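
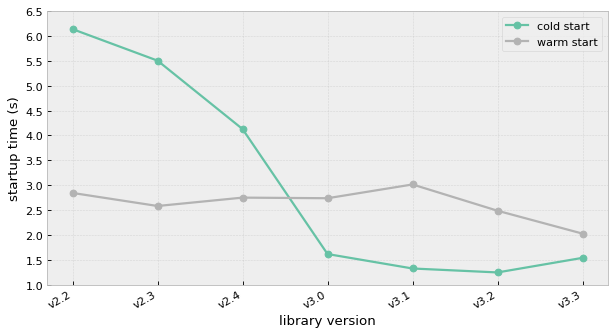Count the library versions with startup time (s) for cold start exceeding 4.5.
Above 4.5: v2.2, v2.3.

2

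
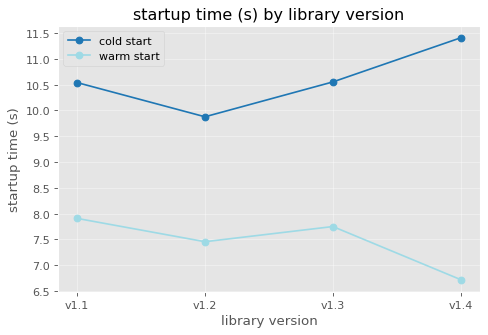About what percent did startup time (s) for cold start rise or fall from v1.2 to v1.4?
≈ +15%

v1.2 ≈ 10.0, v1.4 ≈ 11.5; (11.5 − 10.0) / 10.0 ≈ +15%.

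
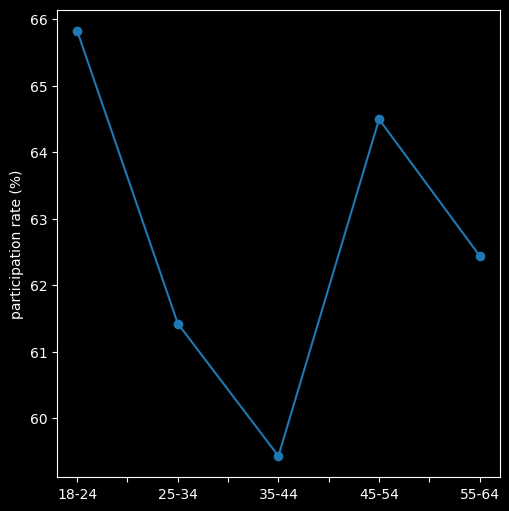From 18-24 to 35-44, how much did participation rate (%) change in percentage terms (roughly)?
18-24 ≈ 66, 35-44 ≈ 59; (59 − 66) / 66 ≈ -10.6%.

≈ -10.6%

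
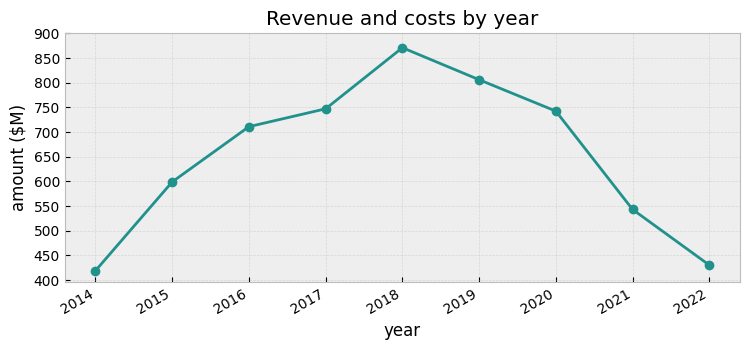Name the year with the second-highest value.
2019

Top 3: 2018 ≈ 850, 2019 ≈ 800, 2017 ≈ 750.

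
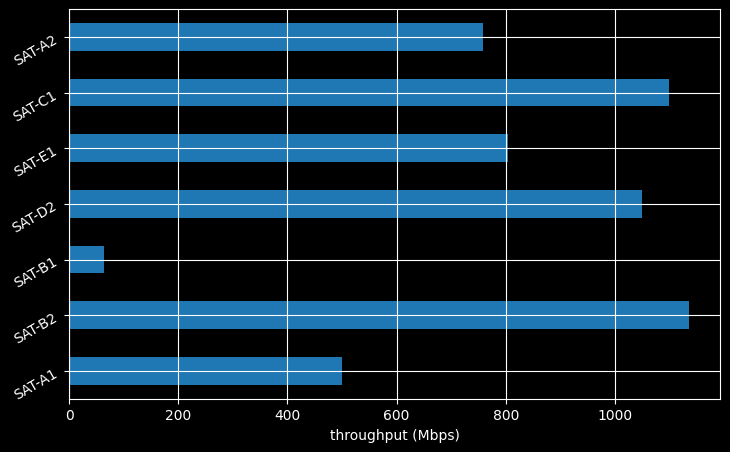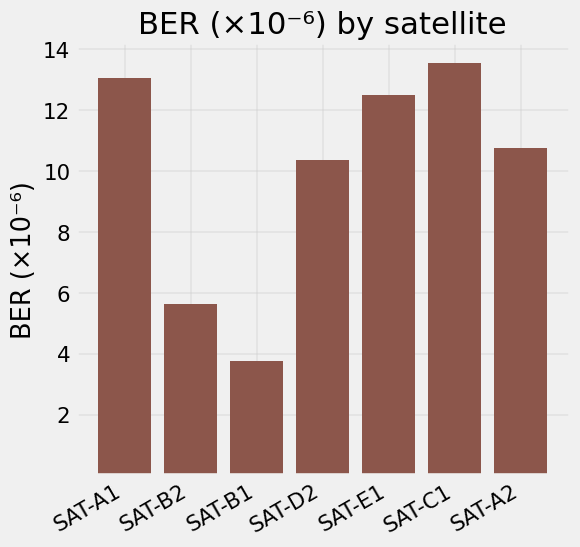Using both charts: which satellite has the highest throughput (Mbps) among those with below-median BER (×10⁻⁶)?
Chart 2 median BER (×10⁻⁶) ≈ 10; below-median satellites: SAT-B2, SAT-B1, SAT-D2. Among those, SAT-B2 has the highest throughput (Mbps) (≈ 1200).

SAT-B2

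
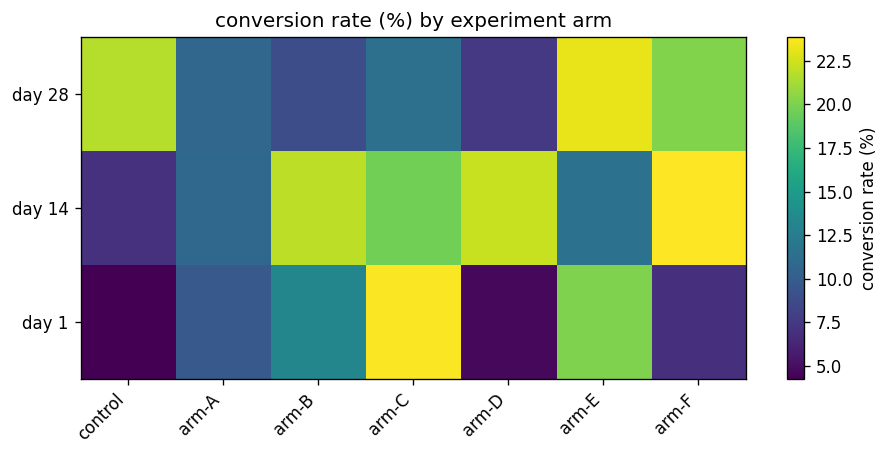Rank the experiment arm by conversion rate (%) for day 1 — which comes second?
Top 3 for day 1: arm-C ≈ 24, arm-E ≈ 20, arm-B ≈ 14.

arm-E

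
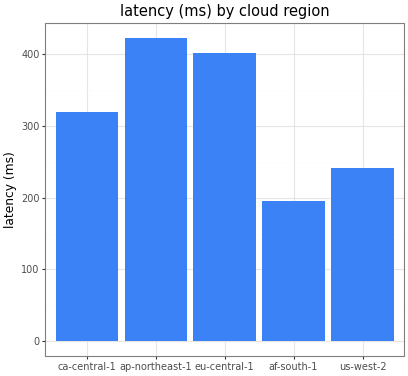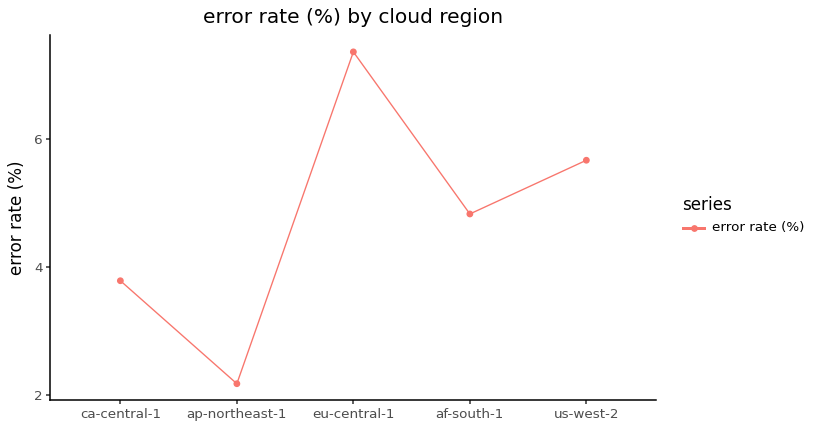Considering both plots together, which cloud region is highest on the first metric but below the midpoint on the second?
ap-northeast-1

Chart 2 median error rate (%) ≈ 5; below-median cloud regions: ca-central-1, ap-northeast-1. Among those, ap-northeast-1 has the highest latency (ms) (≈ 400).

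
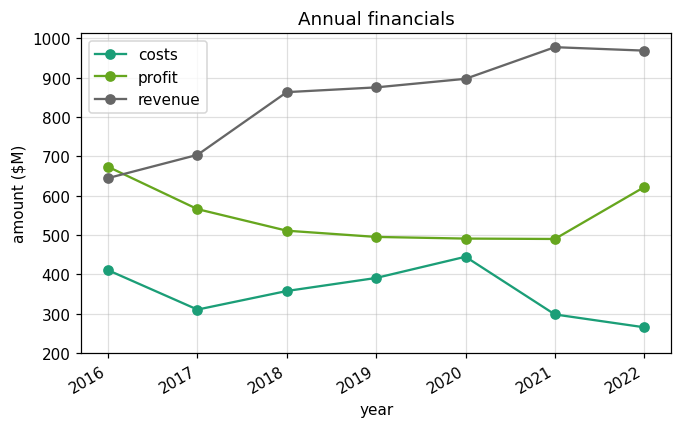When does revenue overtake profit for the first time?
2016: revenue ≈ 600 vs profit ≈ 700 (not yet); 2017: revenue ≈ 700 vs profit ≈ 600 (first crossover).

2017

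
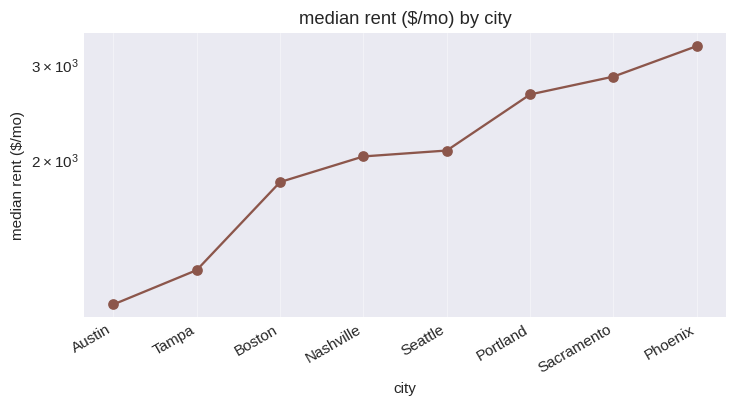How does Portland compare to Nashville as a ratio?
≈ 1.3×

Portland ≈ 2600, Nashville ≈ 2000; 2600/2000 ≈ 1.3.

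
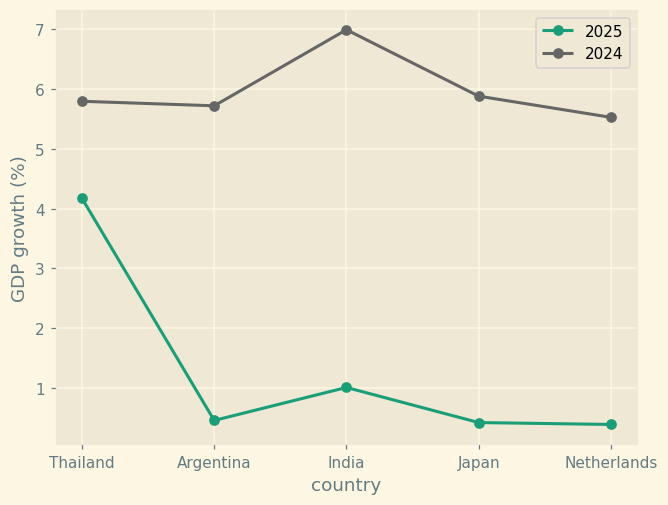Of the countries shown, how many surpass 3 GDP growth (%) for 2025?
1

Above 3: Thailand.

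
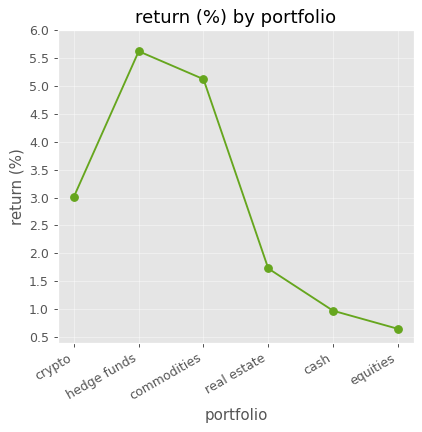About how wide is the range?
≈ 5.0

Max hedge funds ≈ 5.5, min equities ≈ 0.5; range ≈ 5.0.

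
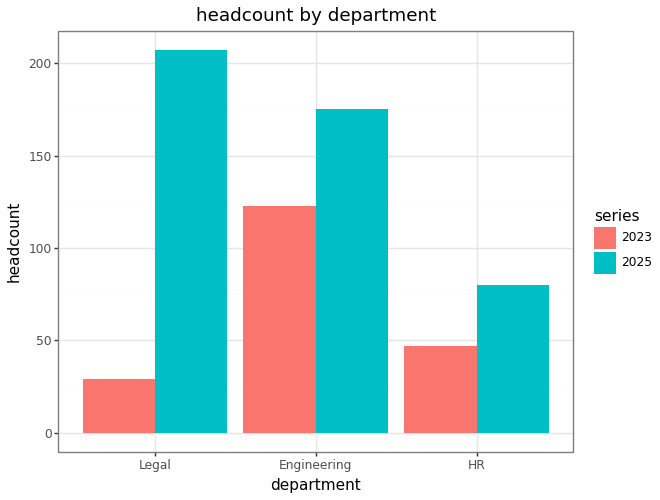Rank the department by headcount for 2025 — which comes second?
Top 3 for 2025: Legal ≈ 200, Engineering ≈ 180, HR ≈ 80.

Engineering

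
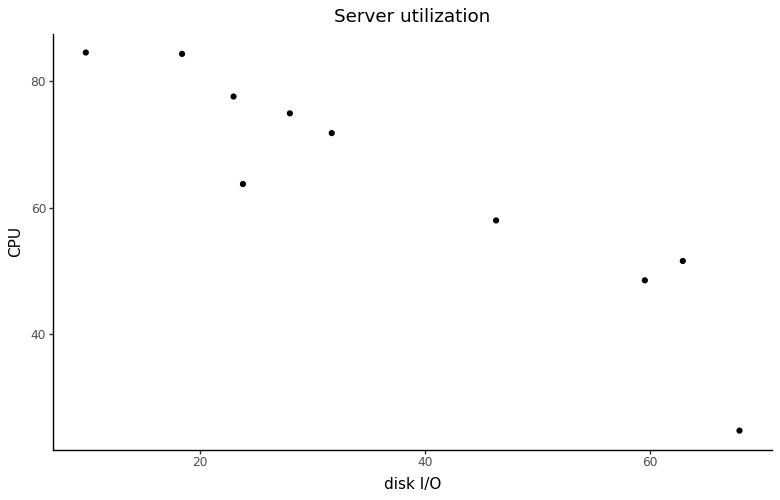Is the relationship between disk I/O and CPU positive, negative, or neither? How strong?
Points are negatively correlated; strong (|r| ≈ 0.9).

negative, strong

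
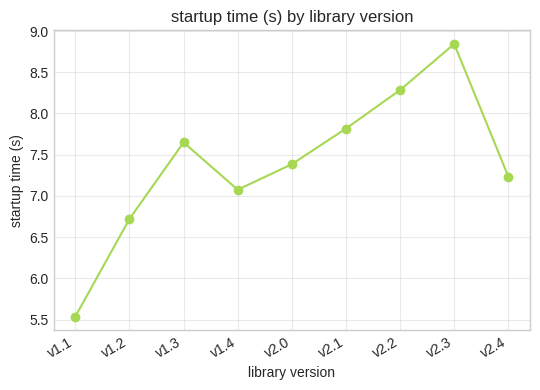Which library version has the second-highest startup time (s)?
v2.2

Top 3: v2.3 ≈ 9.0, v2.2 ≈ 8.5, v2.1 ≈ 8.0.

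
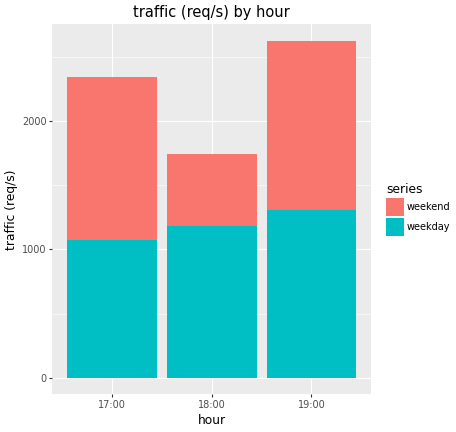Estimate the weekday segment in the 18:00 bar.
weekday top ≈ 1000, bottom ≈ 0; segment ≈ 1000.

≈ 1000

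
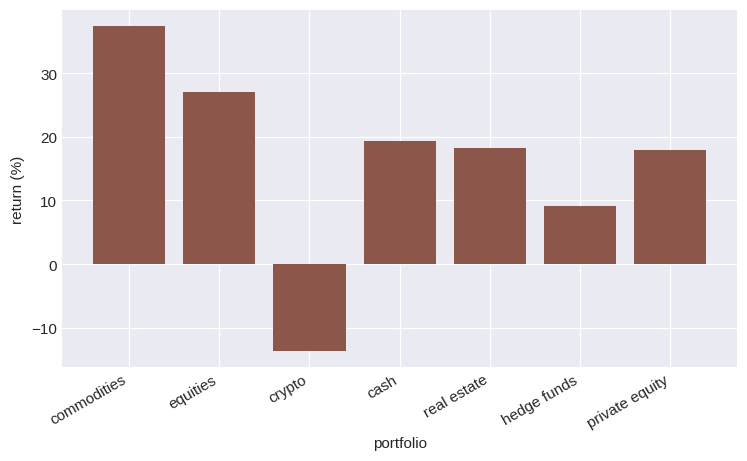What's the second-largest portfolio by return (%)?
Top 3: commodities ≈ 35, equities ≈ 25, cash ≈ 20.

equities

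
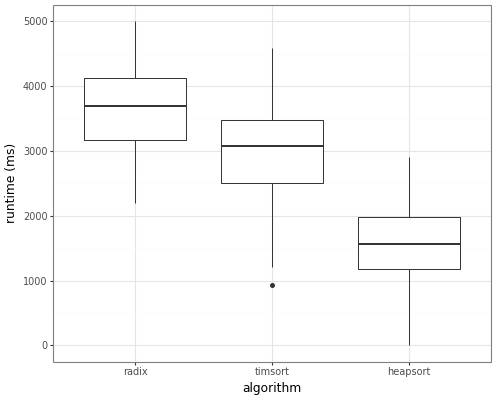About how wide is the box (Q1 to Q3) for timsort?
Q3 ≈ 3400, Q1 ≈ 2600; IQR ≈ 800.

≈ 800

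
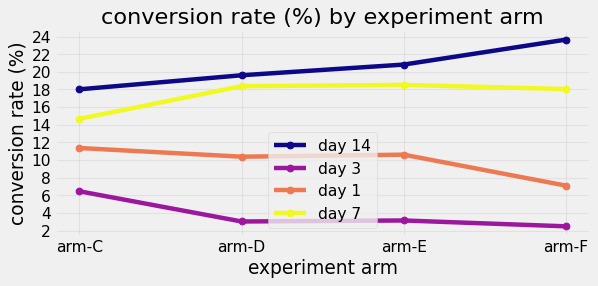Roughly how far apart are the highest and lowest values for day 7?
Max arm-E ≈ 18, min arm-C ≈ 14; range ≈ 4.

≈ 4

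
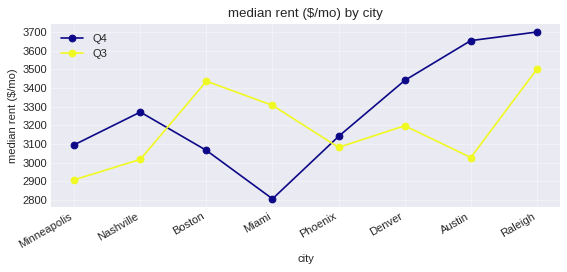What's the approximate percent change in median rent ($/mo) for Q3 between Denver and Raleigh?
≈ +9.4%

Denver ≈ 3200, Raleigh ≈ 3500; (3500 − 3200) / 3200 ≈ +9.4%.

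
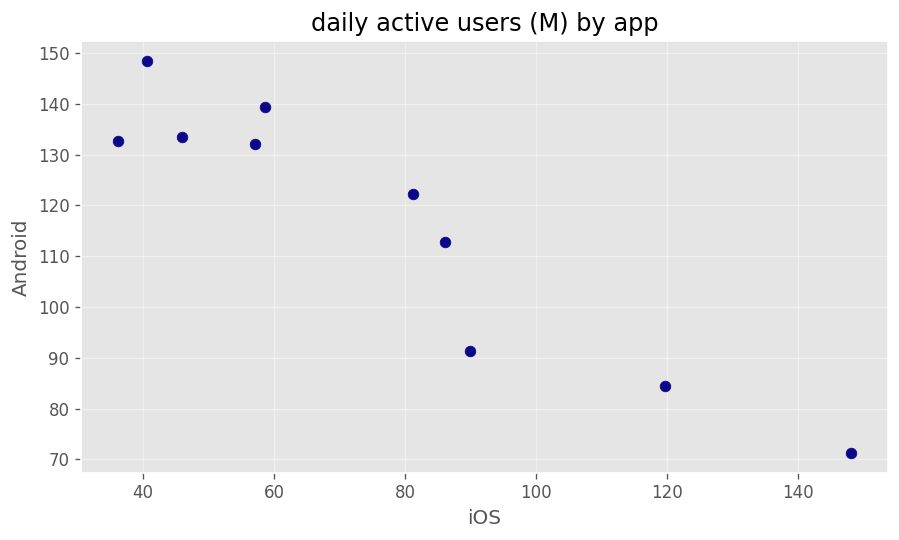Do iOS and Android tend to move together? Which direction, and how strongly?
Points are negatively correlated; strong (|r| ≈ 0.9).

negative, strong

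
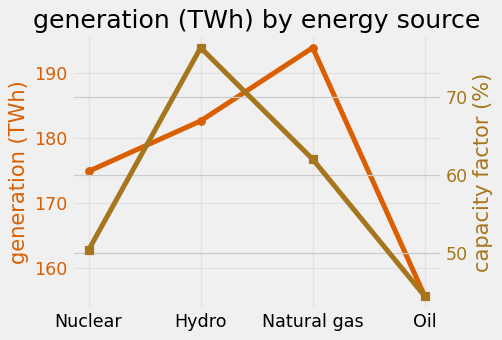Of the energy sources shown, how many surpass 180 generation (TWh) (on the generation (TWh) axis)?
Above 180: Hydro, Natural gas.

2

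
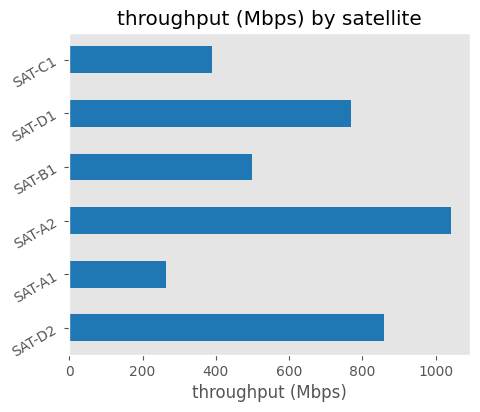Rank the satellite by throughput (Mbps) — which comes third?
SAT-D1

Top 4: SAT-A2 ≈ 1000, SAT-D2 ≈ 900, SAT-D1 ≈ 800, SAT-B1 ≈ 500.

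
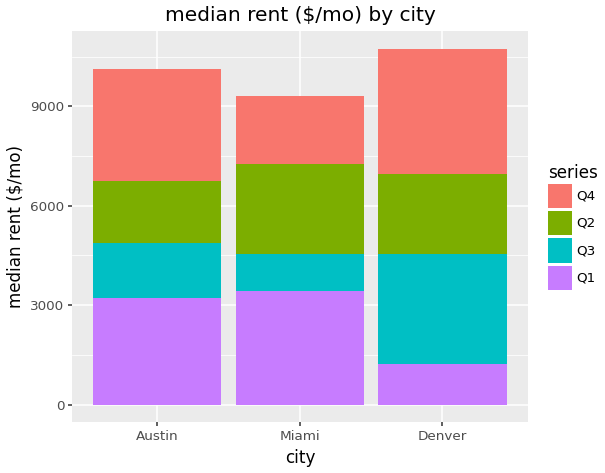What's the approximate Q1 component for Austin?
Q1 top ≈ 3000, bottom ≈ 0; segment ≈ 3000.

≈ 3000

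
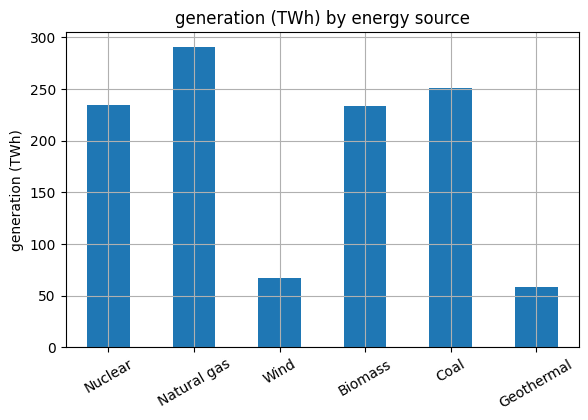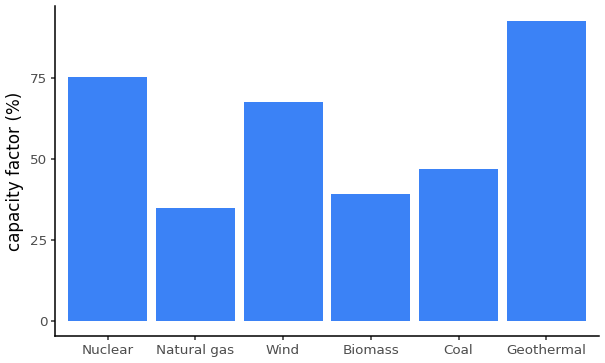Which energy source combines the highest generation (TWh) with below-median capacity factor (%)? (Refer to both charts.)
Natural gas

Chart 2 median capacity factor (%) ≈ 60; below-median energy sources: Natural gas, Biomass, Coal. Among those, Natural gas has the highest generation (TWh) (≈ 300).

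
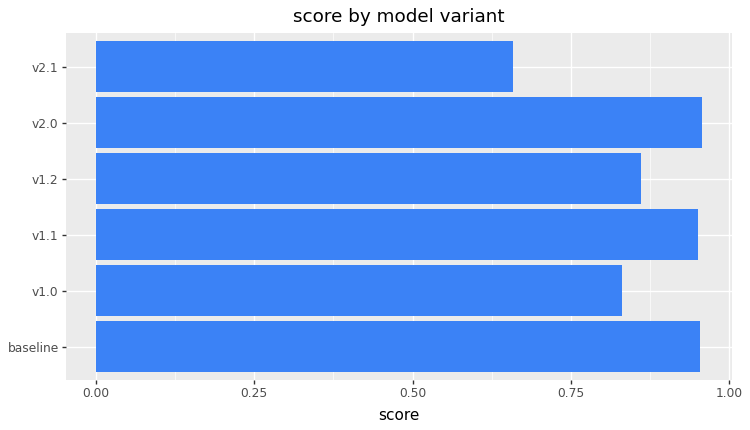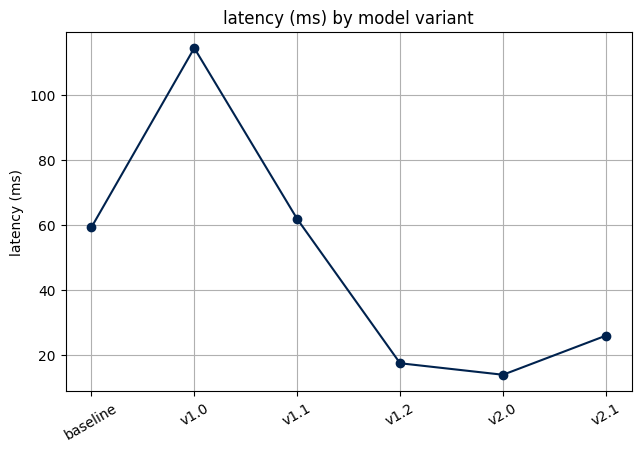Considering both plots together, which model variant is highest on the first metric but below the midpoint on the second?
v2.0

Chart 2 median latency (ms) ≈ 40; below-median model variants: v1.2, v2.0, v2.1. Among those, v2.0 has the highest score (≈ 1).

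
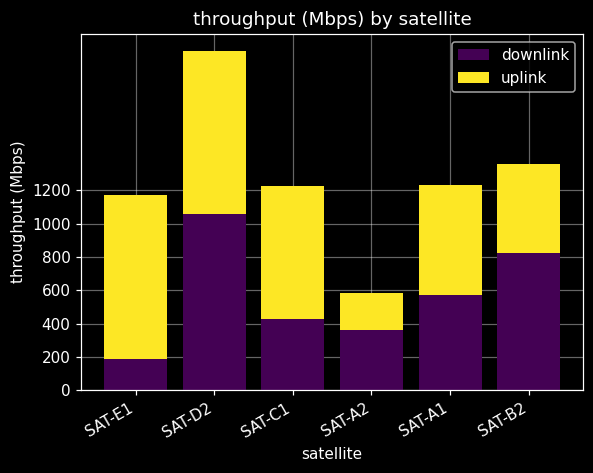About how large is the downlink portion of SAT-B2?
≈ 800

downlink top ≈ 800, bottom ≈ 0; segment ≈ 800.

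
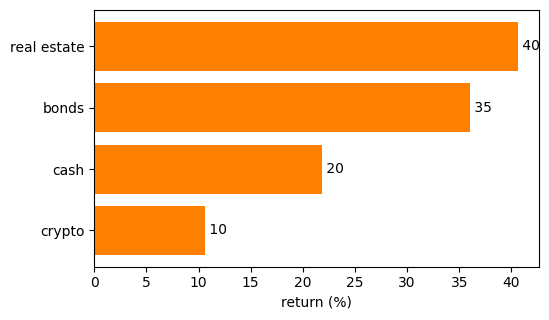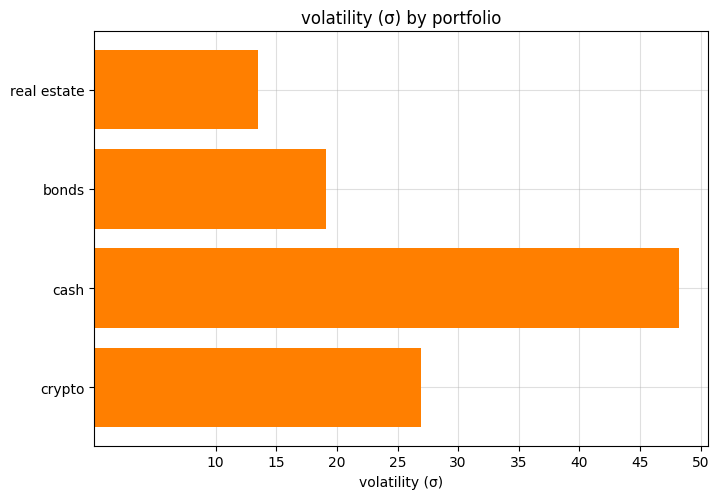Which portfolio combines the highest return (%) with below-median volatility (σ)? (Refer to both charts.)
real estate

Chart 2 median volatility (σ) ≈ 25; below-median portfolios: real estate, bonds. Among those, real estate has the highest return (%) (≈ 40).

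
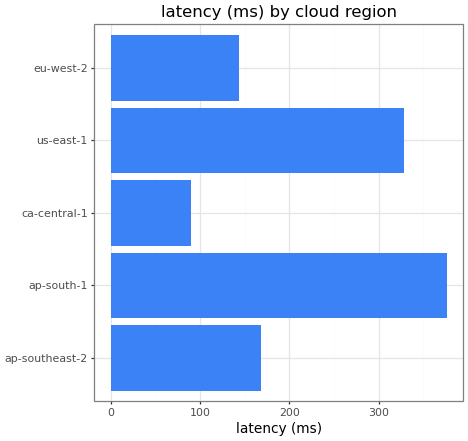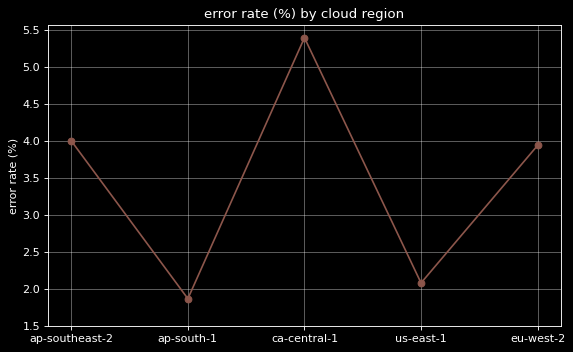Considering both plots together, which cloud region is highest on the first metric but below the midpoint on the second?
ap-south-1

Chart 2 median error rate (%) ≈ 4; below-median cloud regions: ap-south-1, us-east-1. Among those, ap-south-1 has the highest latency (ms) (≈ 400).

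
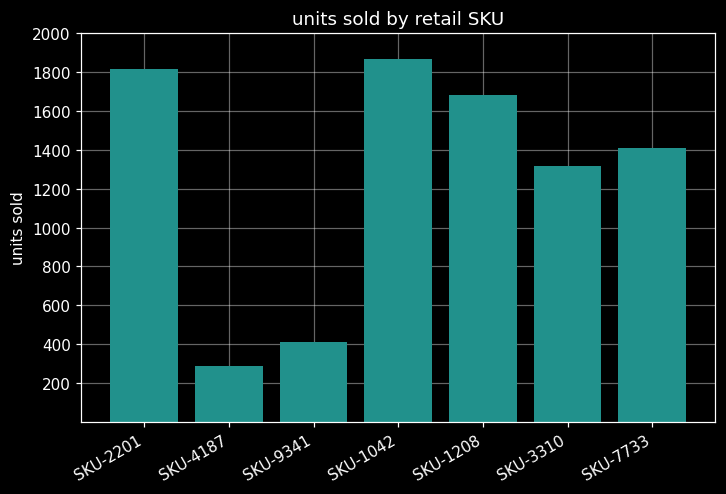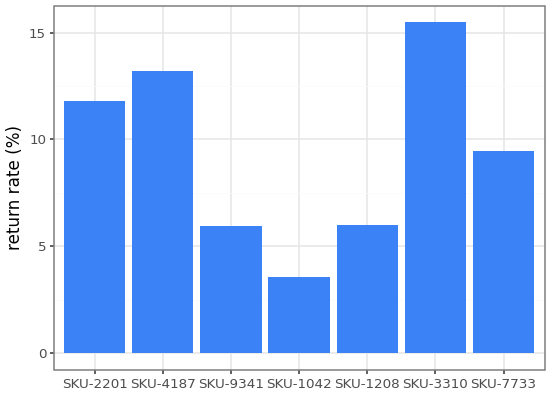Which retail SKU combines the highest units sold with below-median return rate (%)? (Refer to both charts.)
SKU-1042

Chart 2 median return rate (%) ≈ 10; below-median retail SKUs: SKU-9341, SKU-1042, SKU-1208. Among those, SKU-1042 has the highest units sold (≈ 1800).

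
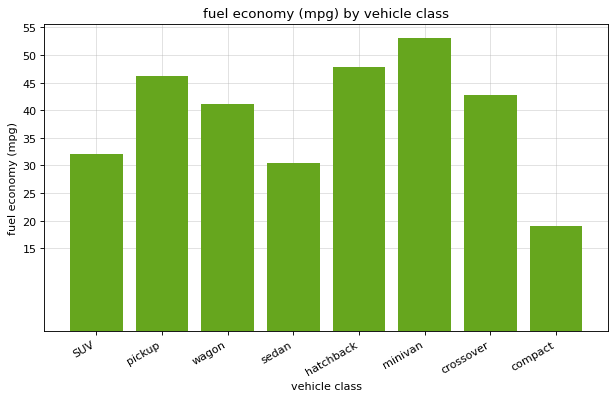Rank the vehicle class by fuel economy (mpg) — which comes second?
Top 3: minivan ≈ 55, hatchback ≈ 50, pickup ≈ 45.

hatchback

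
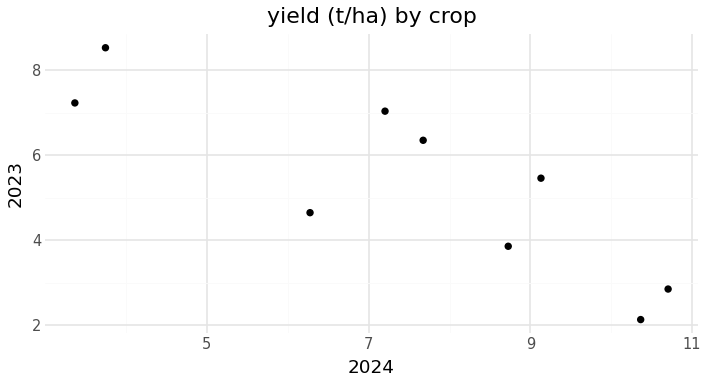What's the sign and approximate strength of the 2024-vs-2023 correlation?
negative, strong

Points are negatively correlated; strong (|r| ≈ 0.8).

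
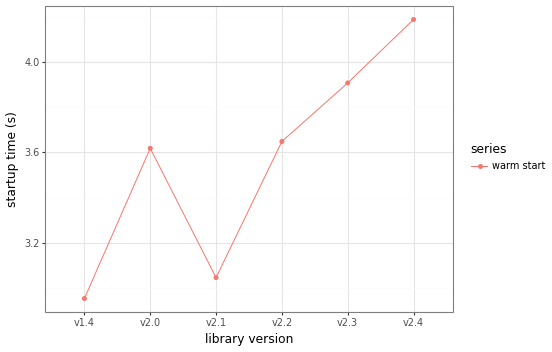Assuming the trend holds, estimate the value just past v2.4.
≈ 4.5

Last three: 3.6, 4.0, 4.2 → slope ≈ 0.3/step → next ≈ 4.5.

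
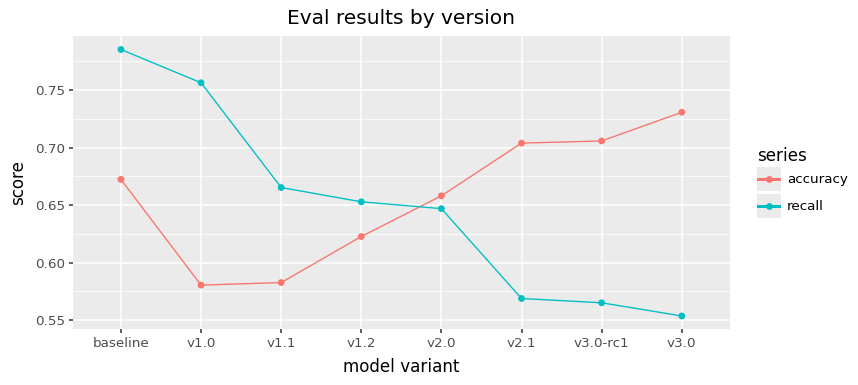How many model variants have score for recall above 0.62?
Above 0.62: baseline, v1.0, v1.1, v1.2, v2.0.

5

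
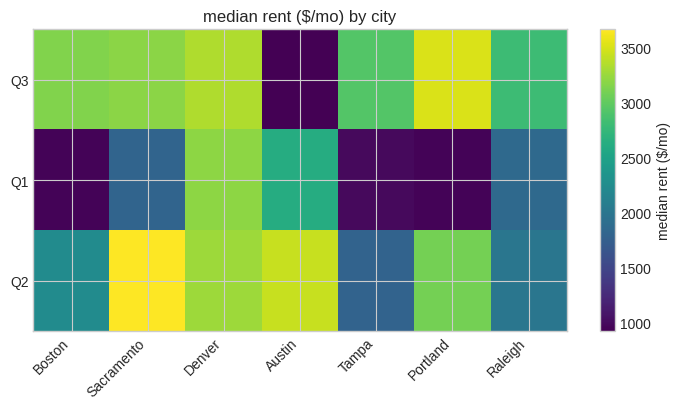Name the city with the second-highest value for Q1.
Top 3 for Q1: Denver ≈ 3000, Austin ≈ 2500, Raleigh ≈ 2000.

Austin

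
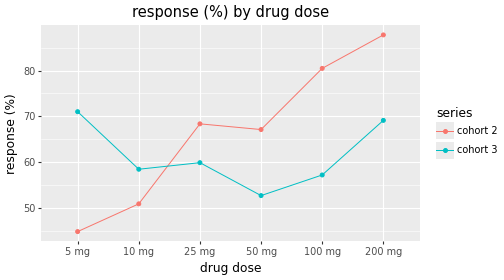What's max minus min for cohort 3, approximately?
Max 5 mg ≈ 70, min 50 mg ≈ 55; range ≈ 15.

≈ 15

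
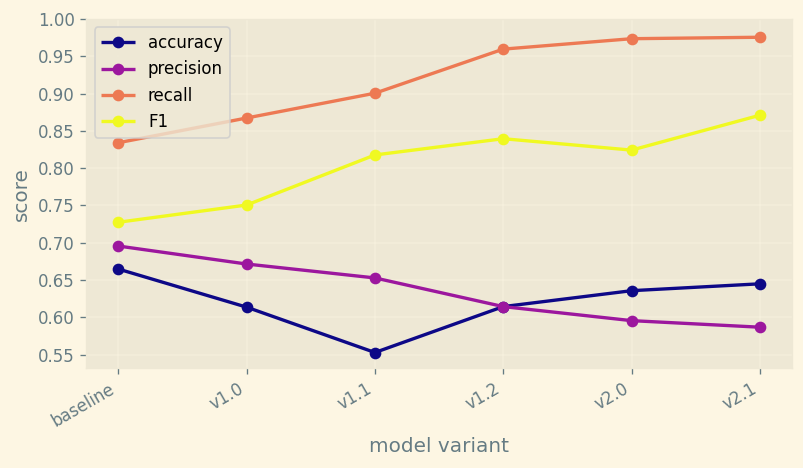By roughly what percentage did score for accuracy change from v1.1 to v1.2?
v1.1 ≈ 0.55, v1.2 ≈ 0.60; (0.60 − 0.55) / 0.55 ≈ +9.1%.

≈ +9.1%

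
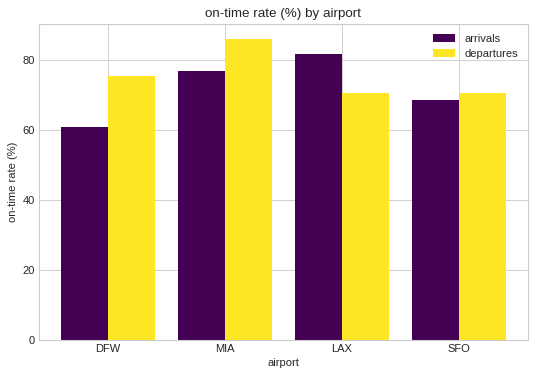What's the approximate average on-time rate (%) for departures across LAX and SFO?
(70 + 70) / 2 ≈ 70.

≈ 70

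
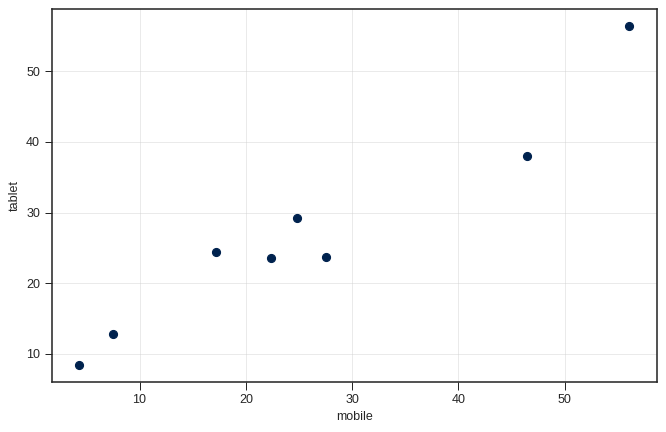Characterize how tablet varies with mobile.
positive, strong

Points are positively correlated; strong (|r| ≈ 1.0).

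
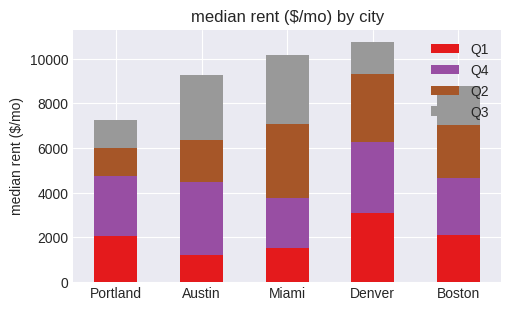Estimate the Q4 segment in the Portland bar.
≈ 3000

Q4 top ≈ 5000, bottom ≈ 2000; segment ≈ 3000.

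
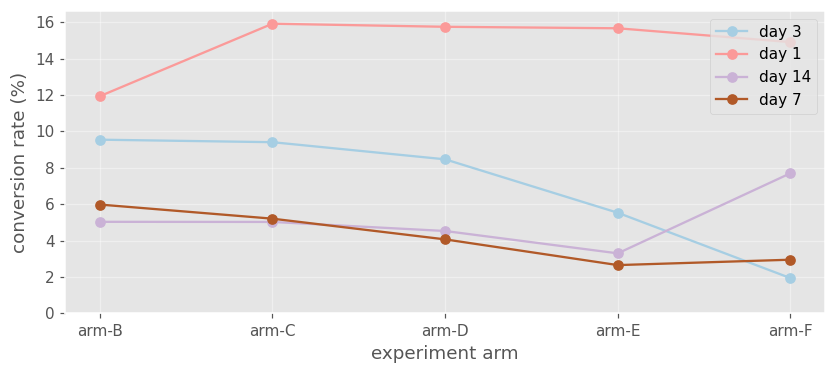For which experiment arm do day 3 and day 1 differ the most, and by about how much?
arm-F, ≈ 12 %

arm-F: day 3 ≈ 2, day 1 ≈ 14 → gap ≈ 12. Next-largest (arm-E) is only ≈ 10.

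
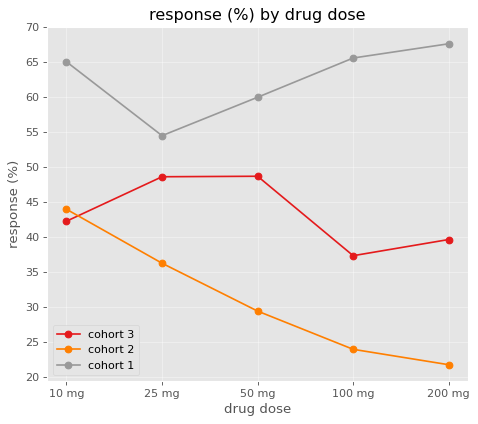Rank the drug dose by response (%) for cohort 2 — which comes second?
25 mg

Top 3 for cohort 2: 10 mg ≈ 45, 25 mg ≈ 35, 50 mg ≈ 30.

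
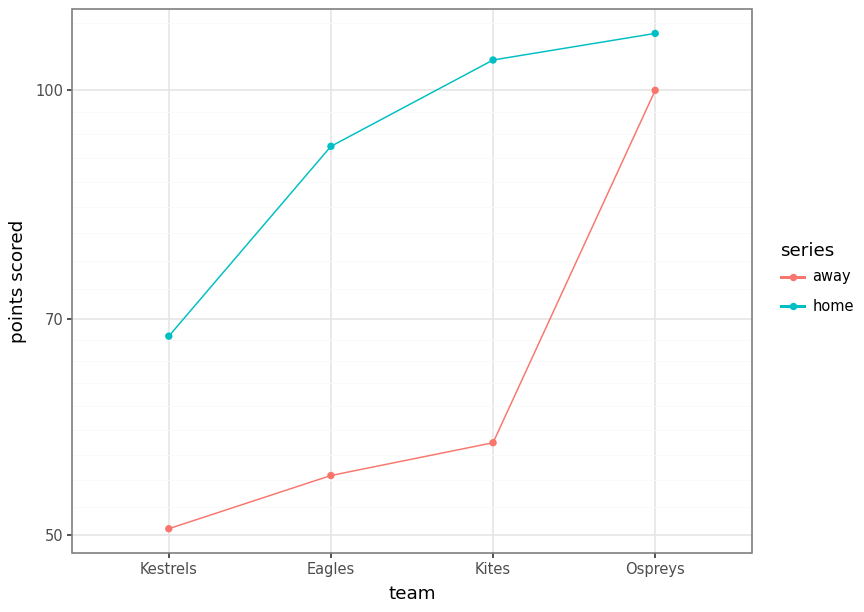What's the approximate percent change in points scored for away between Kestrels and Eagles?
Kestrels ≈ 50, Eagles ≈ 55; (55 − 50) / 50 ≈ +10%.

≈ +10%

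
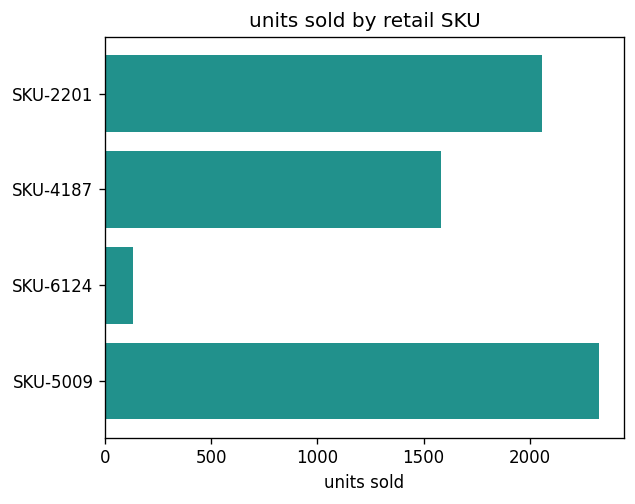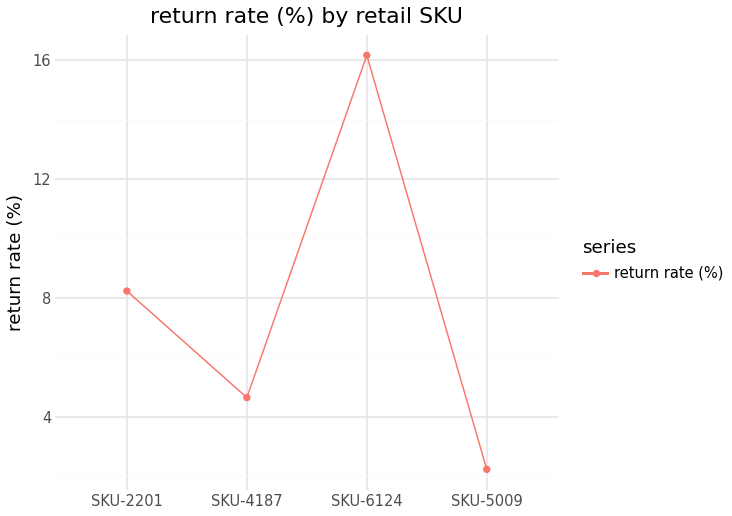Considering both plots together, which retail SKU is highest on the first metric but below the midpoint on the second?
SKU-5009

Chart 2 median return rate (%) ≈ 6; below-median retail SKUs: SKU-4187, SKU-5009. Among those, SKU-5009 has the highest units sold (≈ 2500).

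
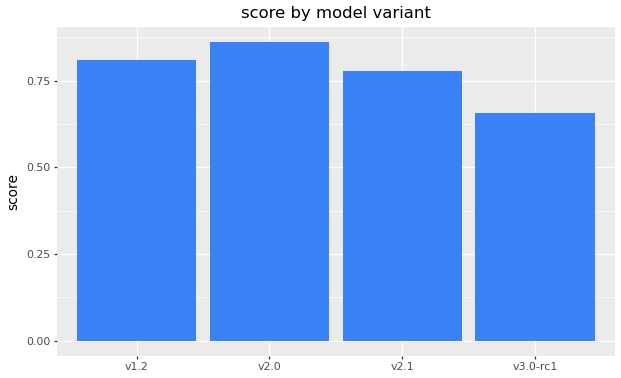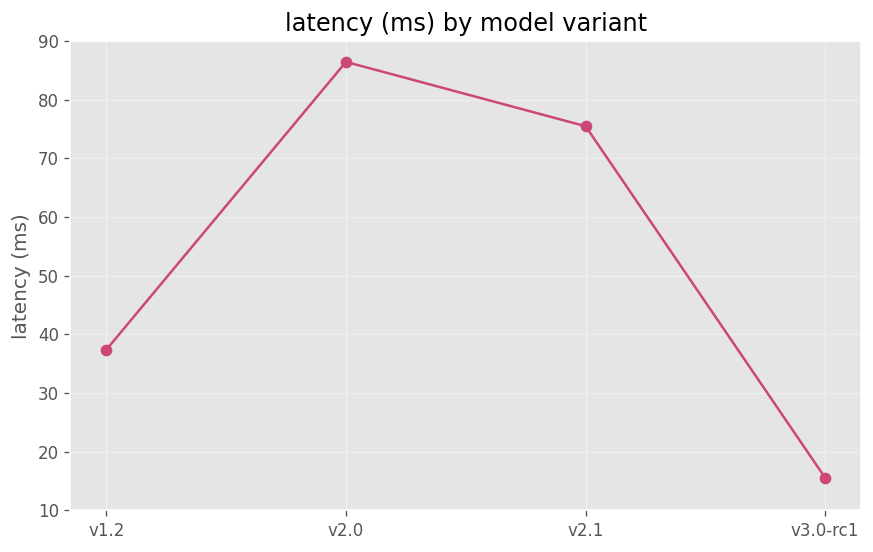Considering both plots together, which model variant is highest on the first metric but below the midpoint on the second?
v1.2

Chart 2 median latency (ms) ≈ 60; below-median model variants: v1.2, v3.0-rc1. Among those, v1.2 has the highest score (≈ 0.8).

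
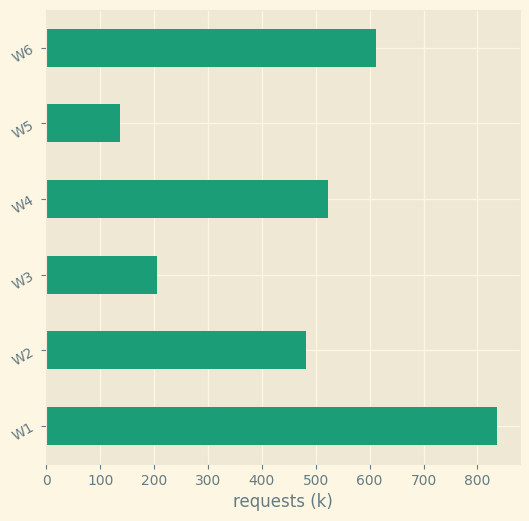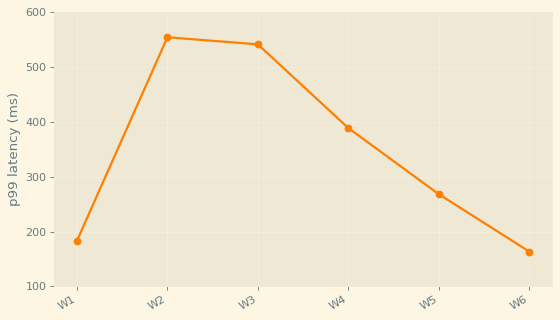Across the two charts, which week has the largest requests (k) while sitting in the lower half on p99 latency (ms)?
W1

Chart 2 median p99 latency (ms) ≈ 300; below-median weeks: W1, W5, W6. Among those, W1 has the highest requests (k) (≈ 800).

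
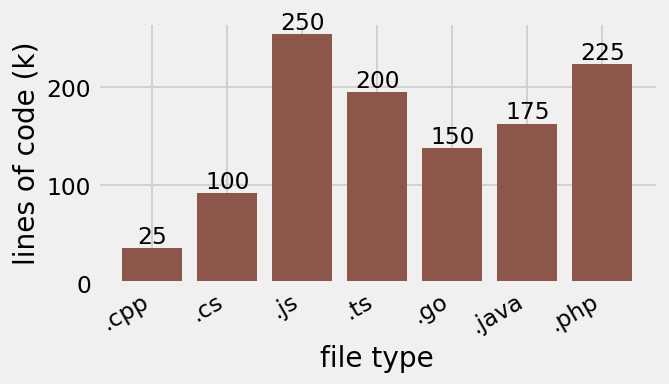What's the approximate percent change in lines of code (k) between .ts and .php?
≈ +12.5%

.ts ≈ 200, .php ≈ 225; (225 − 200) / 200 ≈ +12.5%.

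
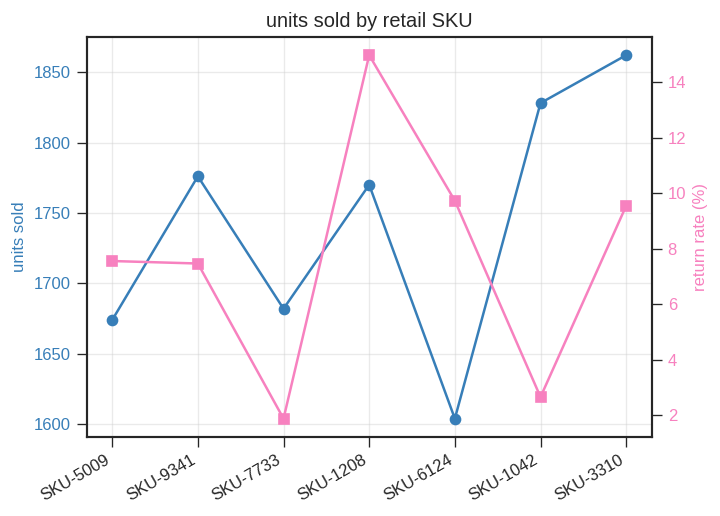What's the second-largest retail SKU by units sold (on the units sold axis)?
Top 3 (on the units sold axis): SKU-3310 ≈ 1850, SKU-1042 ≈ 1825, SKU-9341 ≈ 1775.

SKU-1042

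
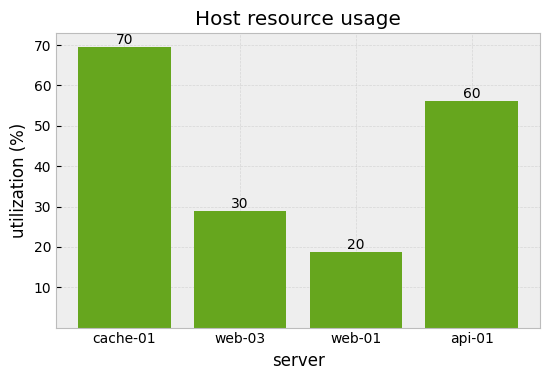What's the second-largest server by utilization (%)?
Top 3: cache-01 ≈ 70, api-01 ≈ 60, web-03 ≈ 30.

api-01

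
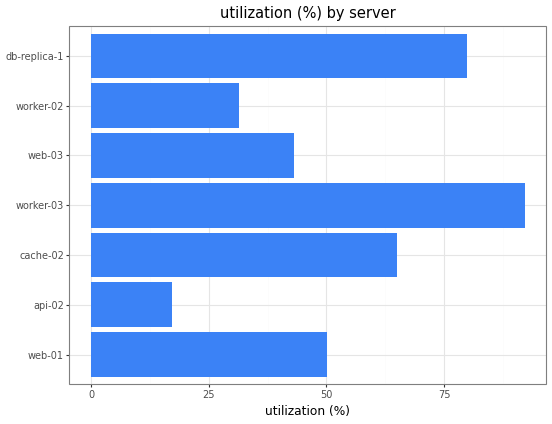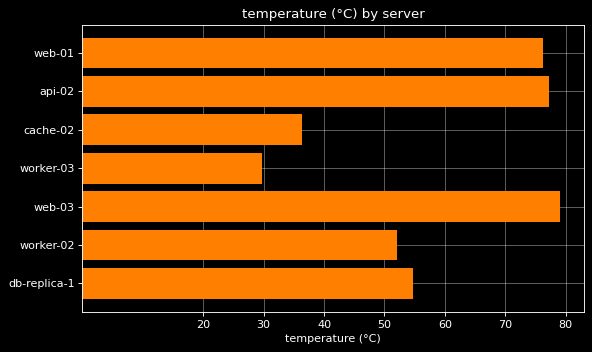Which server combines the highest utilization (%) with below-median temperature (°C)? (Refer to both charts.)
Chart 2 median temperature (°C) ≈ 50; below-median servers: cache-02, worker-03, worker-02. Among those, worker-03 has the highest utilization (%) (≈ 90).

worker-03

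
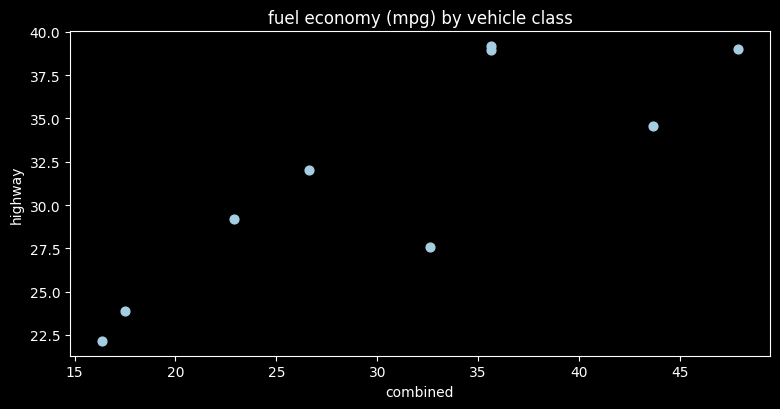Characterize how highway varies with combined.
positive, strong

Points are positively correlated; strong (|r| ≈ 0.8).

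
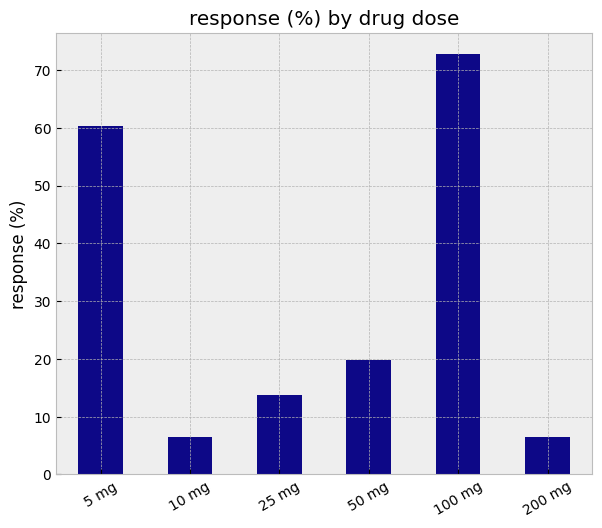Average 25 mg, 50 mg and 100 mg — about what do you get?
(10 + 20 + 70) / 3 ≈ 33.

≈ 33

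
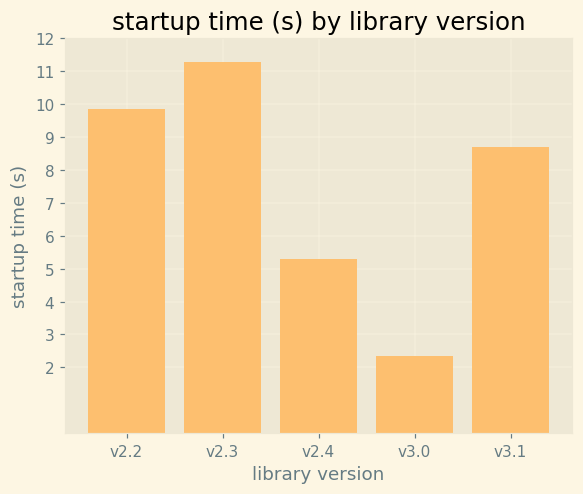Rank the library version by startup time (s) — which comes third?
v3.1

Top 4: v2.3 ≈ 11, v2.2 ≈ 10, v3.1 ≈ 9, v2.4 ≈ 5.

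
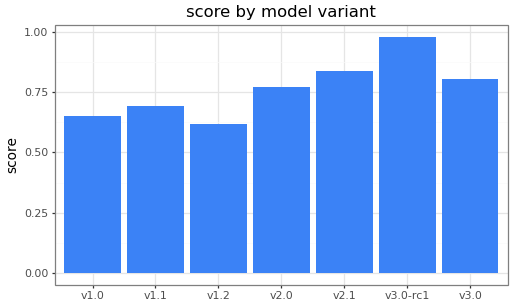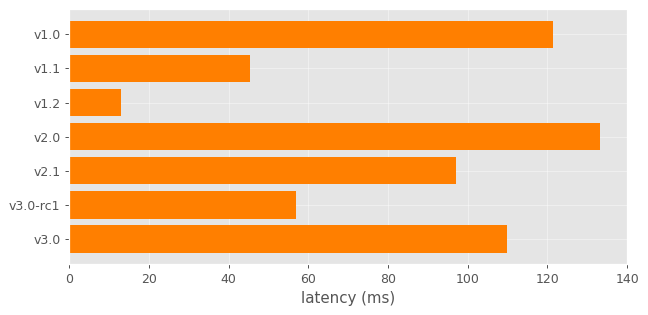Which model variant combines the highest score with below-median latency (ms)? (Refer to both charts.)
Chart 2 median latency (ms) ≈ 100; below-median model variants: v1.1, v1.2, v3.0-rc1. Among those, v3.0-rc1 has the highest score (≈ 1).

v3.0-rc1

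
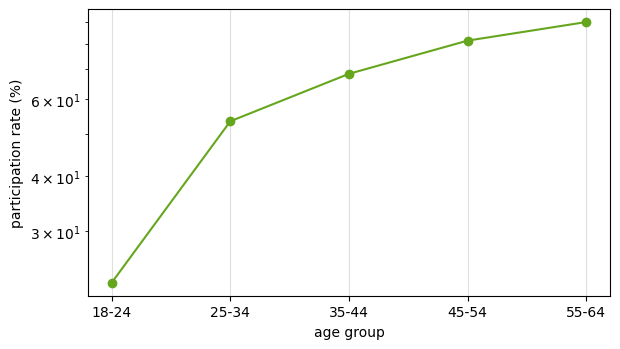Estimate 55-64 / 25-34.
55-64 ≈ 90, 25-34 ≈ 50; 90/50 ≈ 1.8.

≈ 1.8×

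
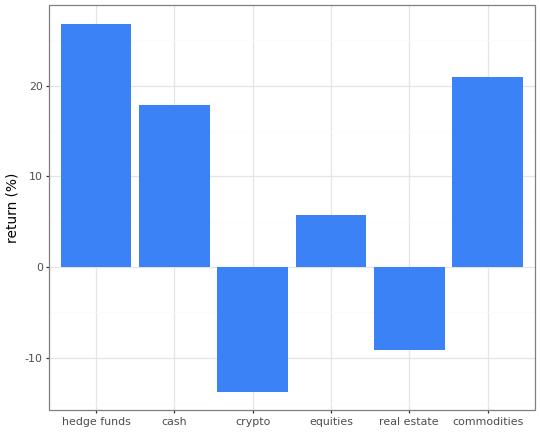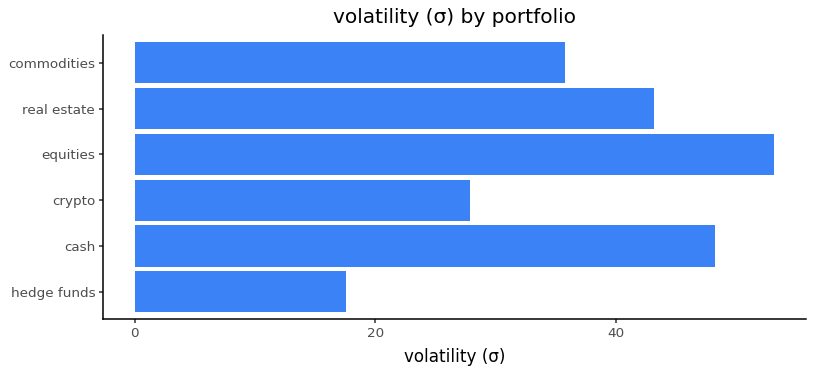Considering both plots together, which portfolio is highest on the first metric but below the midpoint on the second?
hedge funds

Chart 2 median volatility (σ) ≈ 40; below-median portfolios: hedge funds, crypto, commodities. Among those, hedge funds has the highest return (%) (≈ 25).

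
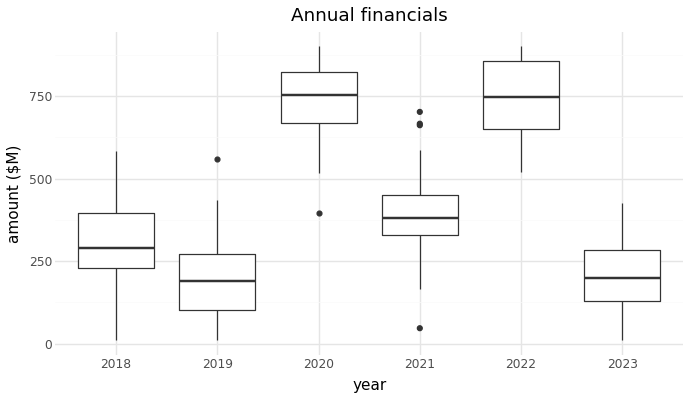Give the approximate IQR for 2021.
Q3 ≈ 450, Q1 ≈ 350; IQR ≈ 100.

≈ 100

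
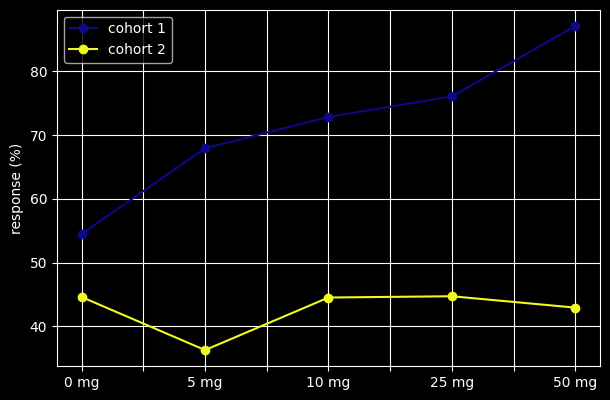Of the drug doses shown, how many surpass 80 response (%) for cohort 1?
Above 80: 50 mg.

1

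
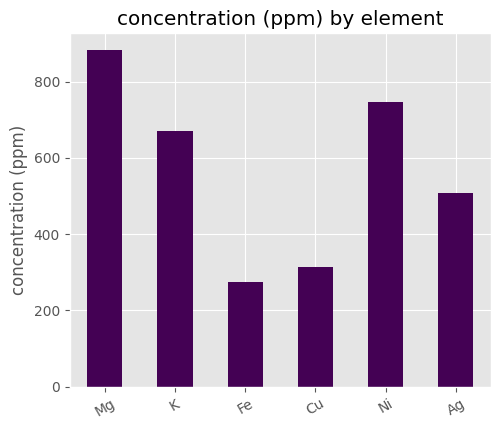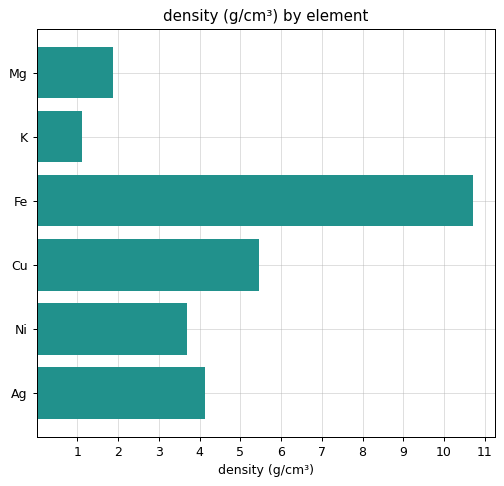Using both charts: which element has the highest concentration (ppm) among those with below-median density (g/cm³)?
Chart 2 median density (g/cm³) ≈ 4; below-median elements: Mg, K, Ni. Among those, Mg has the highest concentration (ppm) (≈ 900).

Mg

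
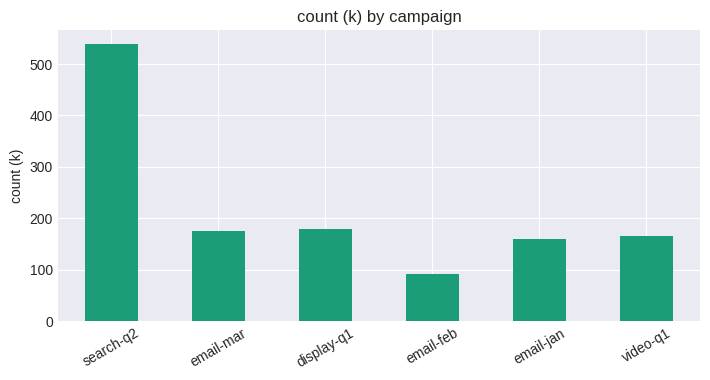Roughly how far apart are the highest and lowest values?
≈ 450

Max search-q2 ≈ 550, min email-feb ≈ 100; range ≈ 450.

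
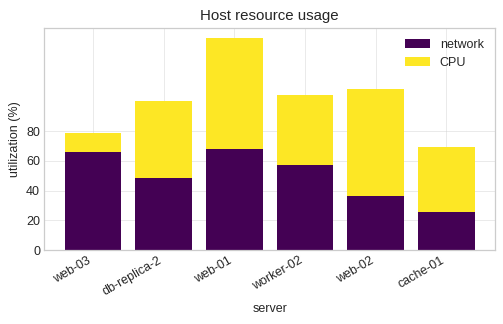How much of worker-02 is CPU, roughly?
≈ 40

CPU top ≈ 100, bottom ≈ 60; segment ≈ 40.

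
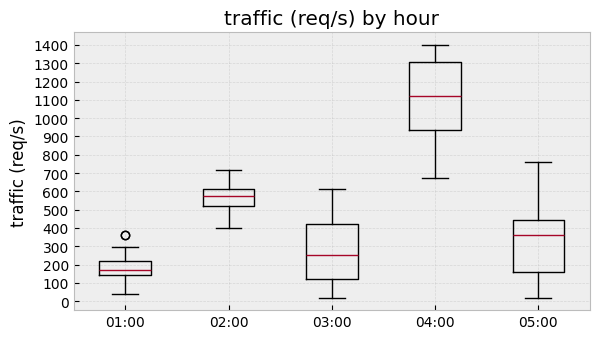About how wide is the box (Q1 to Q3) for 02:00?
≈ 100

Q3 ≈ 600, Q1 ≈ 500; IQR ≈ 100.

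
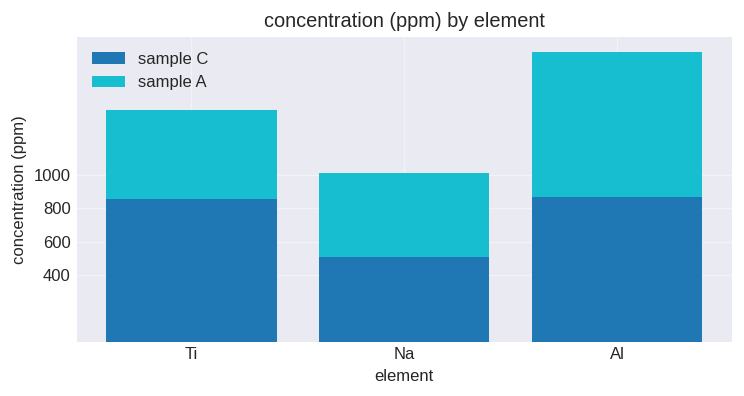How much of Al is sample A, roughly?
≈ 1000

sample A top ≈ 1800, bottom ≈ 800; segment ≈ 1000.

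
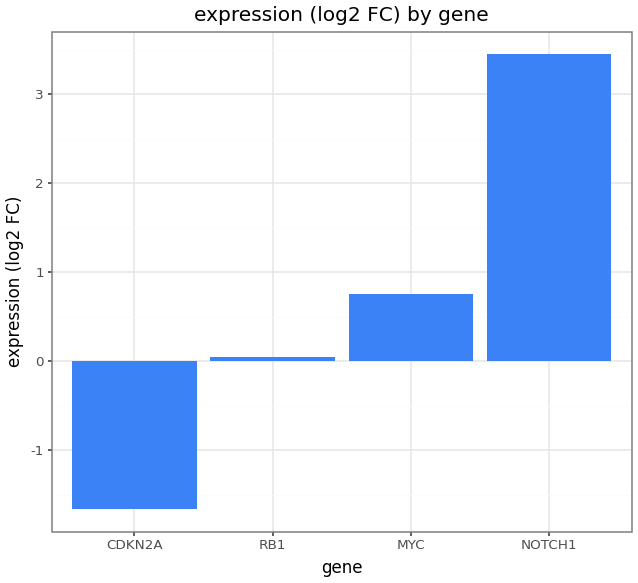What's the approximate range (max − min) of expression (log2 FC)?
≈ 5.0

Max NOTCH1 ≈ 3.5, min CDKN2A ≈ -1.5; range ≈ 5.0.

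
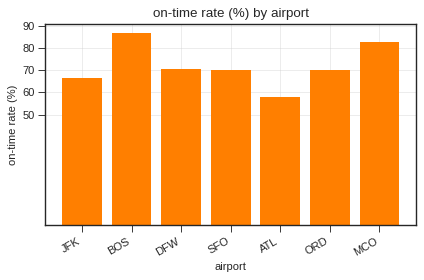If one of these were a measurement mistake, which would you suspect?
BOS

BOS ≈ 90; the rest sit between ≈ 60 and ≈ 80.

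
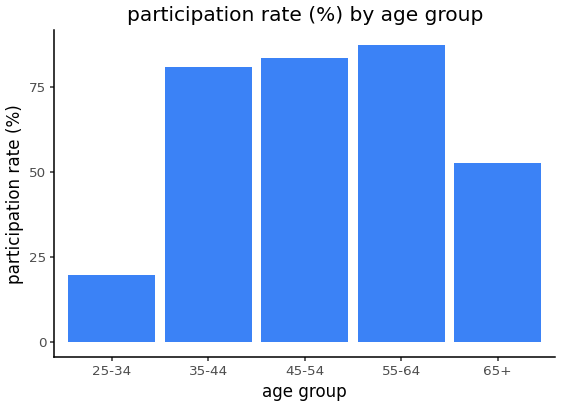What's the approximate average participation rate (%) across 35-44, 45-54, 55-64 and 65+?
≈ 75

(80 + 80 + 90 + 50) / 4 ≈ 75.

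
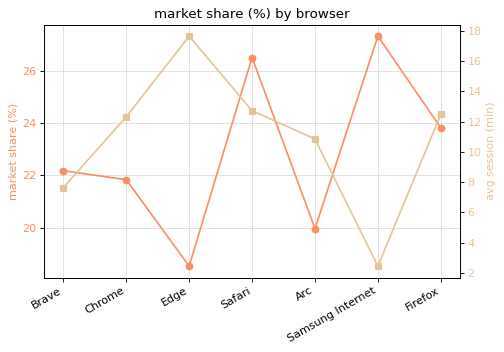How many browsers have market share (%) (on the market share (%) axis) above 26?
2

Above 26: Safari, Samsung Internet.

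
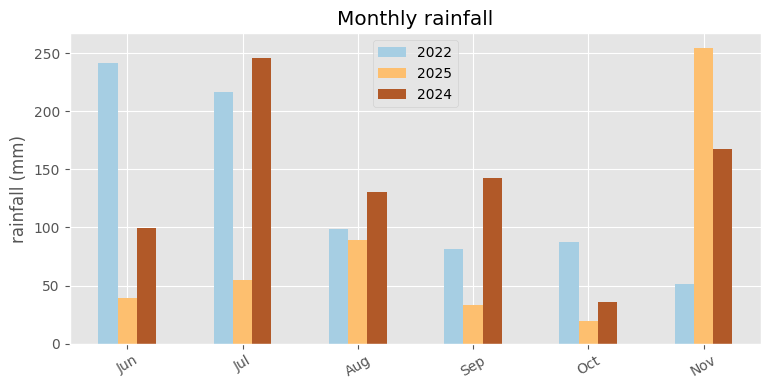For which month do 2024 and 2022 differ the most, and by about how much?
Jun: 2024 ≈ 100, 2022 ≈ 250 → gap ≈ 150. Next-largest (Nov) is only ≈ 125.

Jun, ≈ 150 mm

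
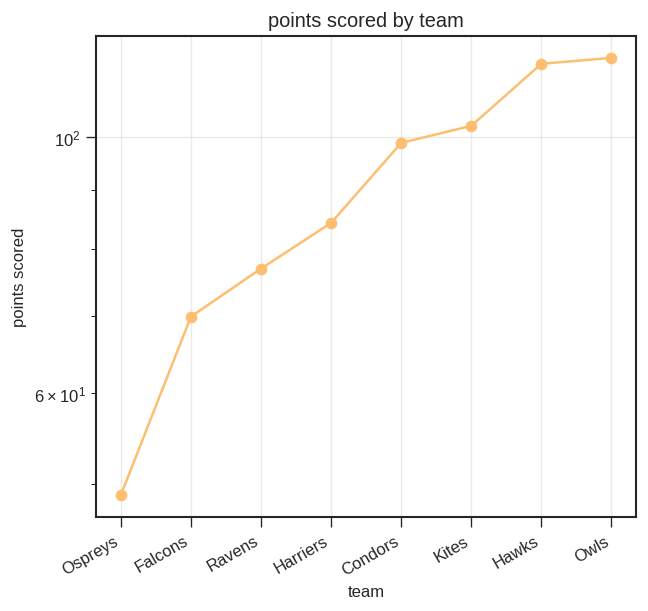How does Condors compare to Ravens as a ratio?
Condors ≈ 100, Ravens ≈ 80; 100/80 ≈ 1.25.

≈ 1.25×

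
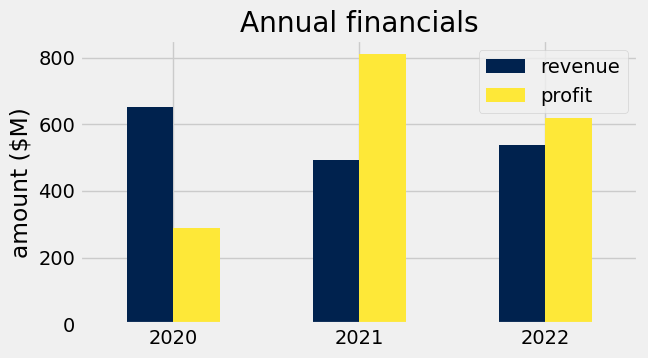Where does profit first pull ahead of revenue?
2021

2020: profit ≈ 300 vs revenue ≈ 700 (not yet); 2021: profit ≈ 800 vs revenue ≈ 500 (first crossover).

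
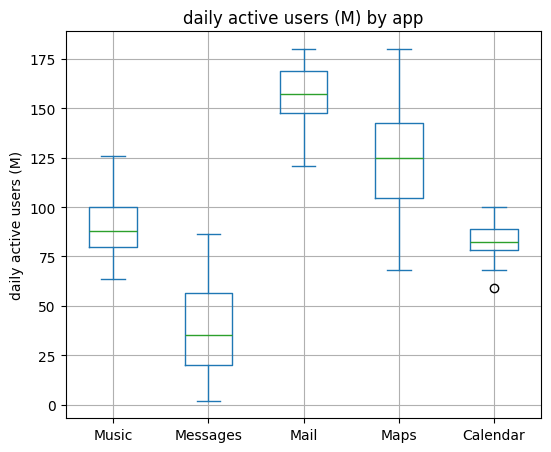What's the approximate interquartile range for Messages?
≈ 40

Q3 ≈ 60, Q1 ≈ 20; IQR ≈ 40.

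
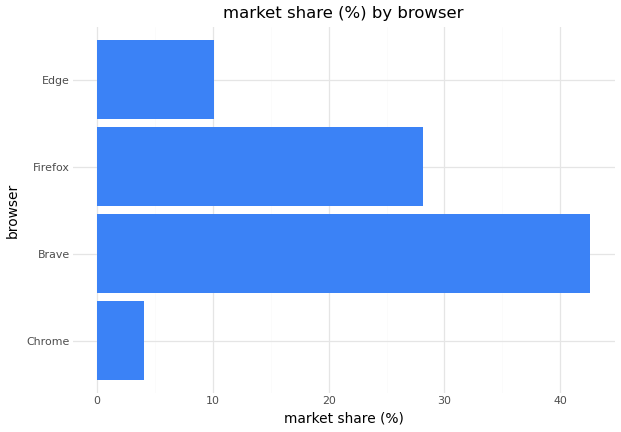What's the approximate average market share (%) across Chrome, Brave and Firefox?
(5 + 45 + 30) / 3 ≈ 27.

≈ 27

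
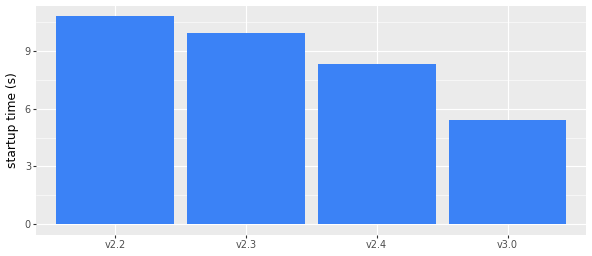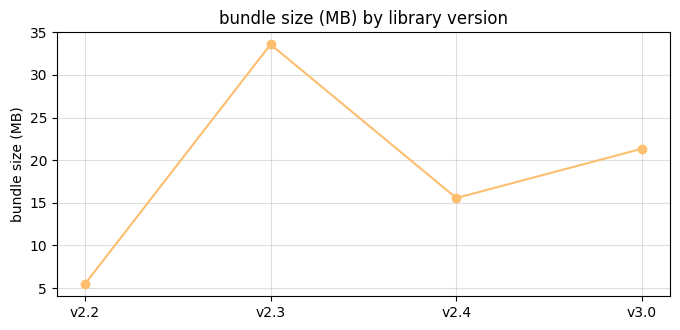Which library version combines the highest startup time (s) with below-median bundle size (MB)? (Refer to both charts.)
v2.2

Chart 2 median bundle size (MB) ≈ 20; below-median library versions: v2.2, v2.4. Among those, v2.2 has the highest startup time (s) (≈ 11).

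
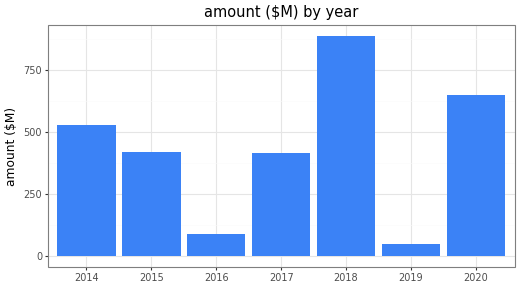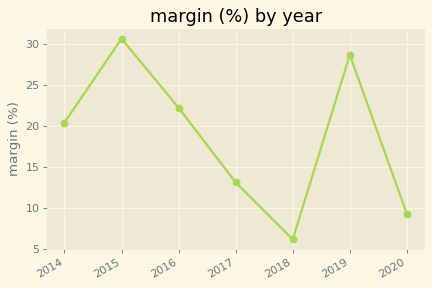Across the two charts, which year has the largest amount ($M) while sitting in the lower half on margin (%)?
2018

Chart 2 median margin (%) ≈ 20; below-median years: 2017, 2018, 2020. Among those, 2018 has the highest amount ($M) (≈ 900).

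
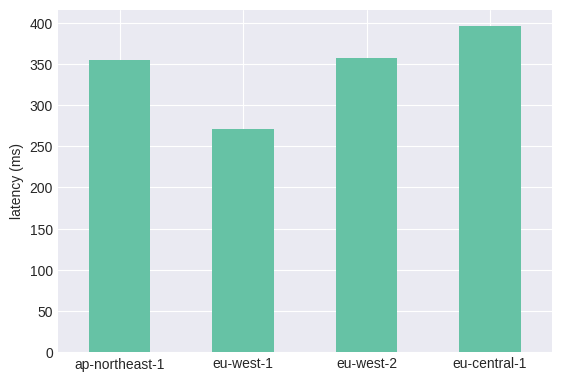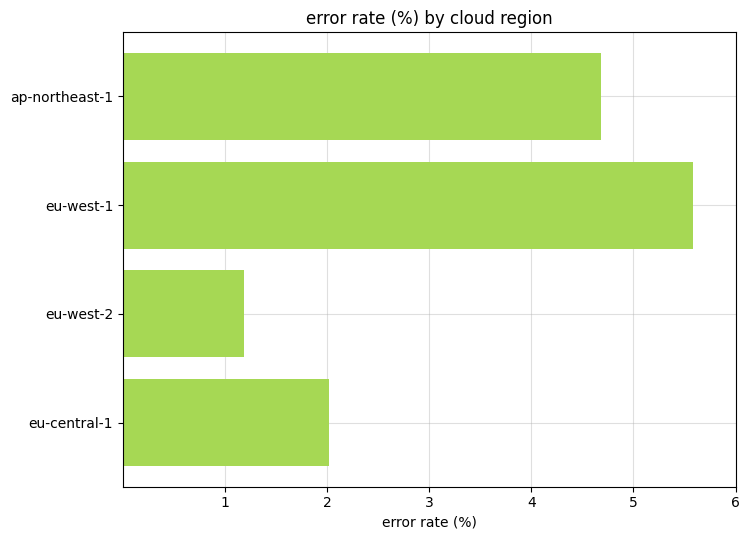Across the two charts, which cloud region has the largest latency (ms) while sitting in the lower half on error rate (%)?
Chart 2 median error rate (%) ≈ 3; below-median cloud regions: eu-west-2, eu-central-1. Among those, eu-central-1 has the highest latency (ms) (≈ 400).

eu-central-1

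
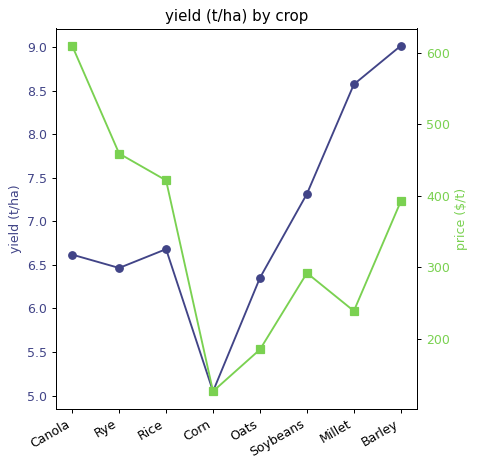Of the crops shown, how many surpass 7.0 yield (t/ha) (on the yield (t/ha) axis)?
Above 7.0: Soybeans, Millet, Barley.

3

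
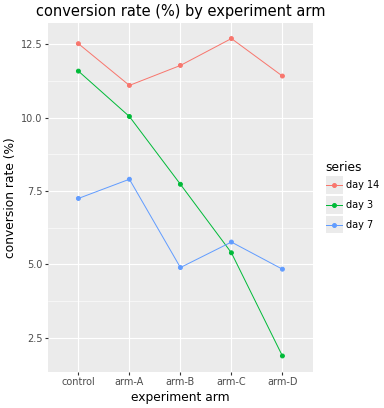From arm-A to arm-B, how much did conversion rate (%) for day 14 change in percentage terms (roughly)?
arm-A ≈ 11, arm-B ≈ 12; (12 − 11) / 11 ≈ +9.1%.

≈ +9.1%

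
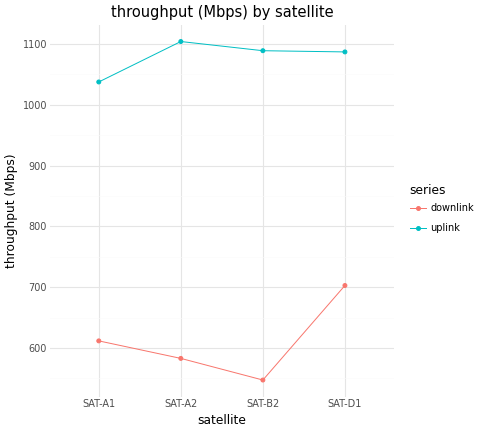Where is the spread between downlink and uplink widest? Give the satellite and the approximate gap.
SAT-B2: downlink ≈ 550, uplink ≈ 1100 → gap ≈ 550. Next-largest (SAT-A2) is only ≈ 500.

SAT-B2, ≈ 550 Mbps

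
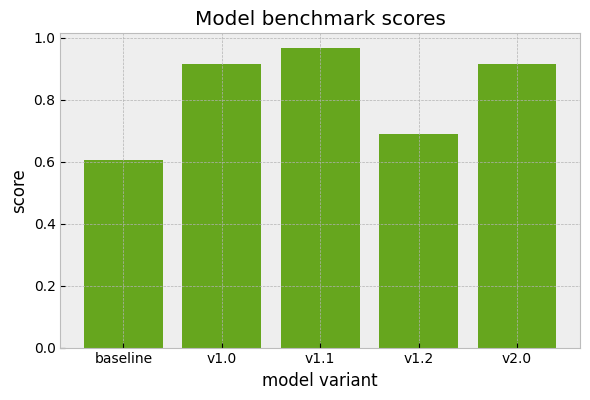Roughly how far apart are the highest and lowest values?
Max v1.1 ≈ 1.0, min baseline ≈ 0.6; range ≈ 0.4.

≈ 0.4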